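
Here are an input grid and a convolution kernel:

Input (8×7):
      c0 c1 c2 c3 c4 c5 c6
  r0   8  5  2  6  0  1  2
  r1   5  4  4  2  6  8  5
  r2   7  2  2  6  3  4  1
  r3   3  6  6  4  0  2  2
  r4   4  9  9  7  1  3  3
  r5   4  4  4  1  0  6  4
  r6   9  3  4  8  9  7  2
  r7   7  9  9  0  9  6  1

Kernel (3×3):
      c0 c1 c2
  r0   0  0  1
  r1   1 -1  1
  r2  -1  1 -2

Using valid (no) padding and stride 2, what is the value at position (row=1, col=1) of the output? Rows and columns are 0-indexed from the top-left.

1

The receptive field on the input at this output position is [2 6 3 / 6 4 0 / 9 7 1]. Elementwise product with the kernel and sum: 3·1 + 6·1 + 4·-1 + 0·1 + 9·-1 + 7·1 + 1·-2.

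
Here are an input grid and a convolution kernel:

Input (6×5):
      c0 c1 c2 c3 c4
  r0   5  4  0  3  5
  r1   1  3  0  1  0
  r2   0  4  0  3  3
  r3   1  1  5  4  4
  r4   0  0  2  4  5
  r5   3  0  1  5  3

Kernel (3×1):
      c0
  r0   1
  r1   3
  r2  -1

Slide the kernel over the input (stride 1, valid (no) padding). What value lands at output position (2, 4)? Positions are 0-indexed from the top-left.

10

The receptive field on the input at this output position is [3 / 4 / 5]. Elementwise product with the kernel and sum: 3·1 + 4·3 + 5·-1.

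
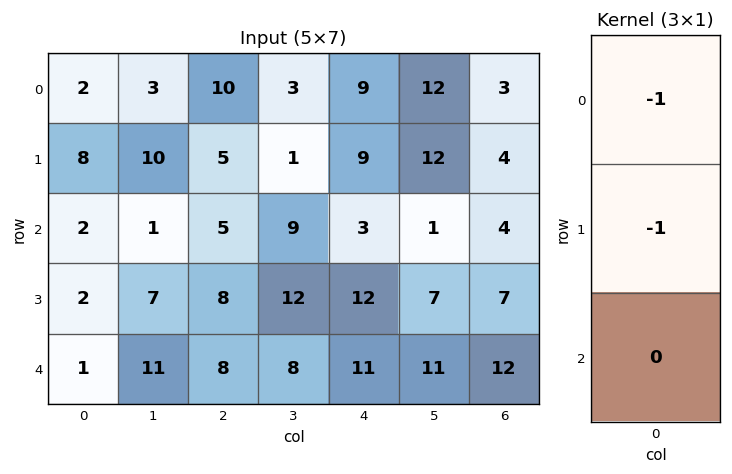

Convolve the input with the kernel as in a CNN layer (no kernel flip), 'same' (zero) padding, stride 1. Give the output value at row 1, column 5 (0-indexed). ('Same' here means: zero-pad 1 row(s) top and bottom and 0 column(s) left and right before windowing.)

-24

The receptive field on the zero-padded input at this output position is [12 / 12 / 1]. Elementwise product with the kernel and sum: 12·-1 + 12·-1.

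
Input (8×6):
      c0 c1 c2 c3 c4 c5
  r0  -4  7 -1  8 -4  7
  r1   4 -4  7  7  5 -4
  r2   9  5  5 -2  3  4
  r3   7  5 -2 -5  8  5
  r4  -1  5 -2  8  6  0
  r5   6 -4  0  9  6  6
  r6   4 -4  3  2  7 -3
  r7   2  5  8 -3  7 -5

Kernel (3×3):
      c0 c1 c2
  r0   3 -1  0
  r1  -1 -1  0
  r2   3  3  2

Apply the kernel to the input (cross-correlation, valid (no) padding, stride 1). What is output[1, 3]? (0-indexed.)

The receptive field on the input at this output position is [7 5 -4 / -2 3 4 / -5 8 5]. Elementwise product with the kernel and sum: 7·3 + 5·-1 + -2·-1 + 3·-1 + -5·3 + 8·3 + 5·2.

34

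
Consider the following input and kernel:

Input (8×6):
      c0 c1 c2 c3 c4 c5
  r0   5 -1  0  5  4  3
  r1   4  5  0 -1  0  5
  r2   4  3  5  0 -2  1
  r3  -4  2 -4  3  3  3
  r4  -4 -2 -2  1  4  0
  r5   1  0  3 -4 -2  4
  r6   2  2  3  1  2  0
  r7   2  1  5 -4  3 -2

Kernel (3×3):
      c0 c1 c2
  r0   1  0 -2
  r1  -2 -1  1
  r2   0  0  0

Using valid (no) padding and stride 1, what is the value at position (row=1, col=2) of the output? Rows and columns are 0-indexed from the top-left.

-12

The receptive field on the input at this output position is [0 -1 0 / 5 0 -2 / -4 3 3]. Elementwise product with the kernel and sum: 0·1 + 0·-2 + 5·-2 + 0·-1 + -2·1.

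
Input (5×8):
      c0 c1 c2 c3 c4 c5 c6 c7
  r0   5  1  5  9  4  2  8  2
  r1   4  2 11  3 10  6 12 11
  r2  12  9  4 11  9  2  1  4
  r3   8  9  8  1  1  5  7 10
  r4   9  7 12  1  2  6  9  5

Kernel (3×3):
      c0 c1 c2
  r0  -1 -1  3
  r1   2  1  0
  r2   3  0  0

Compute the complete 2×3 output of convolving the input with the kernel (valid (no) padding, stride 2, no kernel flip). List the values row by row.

55 35 71
43 65 5

Output[0,0]: The receptive field on the input at this output position is [5 1 5 / 4 2 11 / 12 9 4]. Elementwise product with the kernel and sum: 5·-1 + 1·-1 + 5·3 + 4·2 + 2·1 + 12·3.
Output[0,1]: The receptive field on the input at this output position is [5 9 4 / 11 3 10 / 4 11 9]. Elementwise product with the kernel and sum: 5·-1 + 9·-1 + 4·3 + 11·2 + 3·1 + 4·3.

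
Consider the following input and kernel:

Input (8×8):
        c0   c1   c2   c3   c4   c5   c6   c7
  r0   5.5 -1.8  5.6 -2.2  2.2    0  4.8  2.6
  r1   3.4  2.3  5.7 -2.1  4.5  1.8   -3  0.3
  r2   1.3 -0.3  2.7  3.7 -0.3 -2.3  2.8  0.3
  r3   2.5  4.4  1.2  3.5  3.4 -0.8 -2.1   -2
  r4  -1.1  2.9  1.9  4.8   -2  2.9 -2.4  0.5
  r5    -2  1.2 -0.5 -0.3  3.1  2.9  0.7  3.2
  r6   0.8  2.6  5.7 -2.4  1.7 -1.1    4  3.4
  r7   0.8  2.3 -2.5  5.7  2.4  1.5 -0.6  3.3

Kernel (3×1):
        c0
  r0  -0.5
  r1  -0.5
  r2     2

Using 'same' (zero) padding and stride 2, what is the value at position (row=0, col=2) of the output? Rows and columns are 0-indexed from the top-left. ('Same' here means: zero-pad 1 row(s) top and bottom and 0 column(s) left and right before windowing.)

The receptive field on the zero-padded input at this output position is [0 / 2.2 / 4.5]. Elementwise product with the kernel and sum: 0·-0.5 + 2.2·-0.5 + 4.5·2.

7.9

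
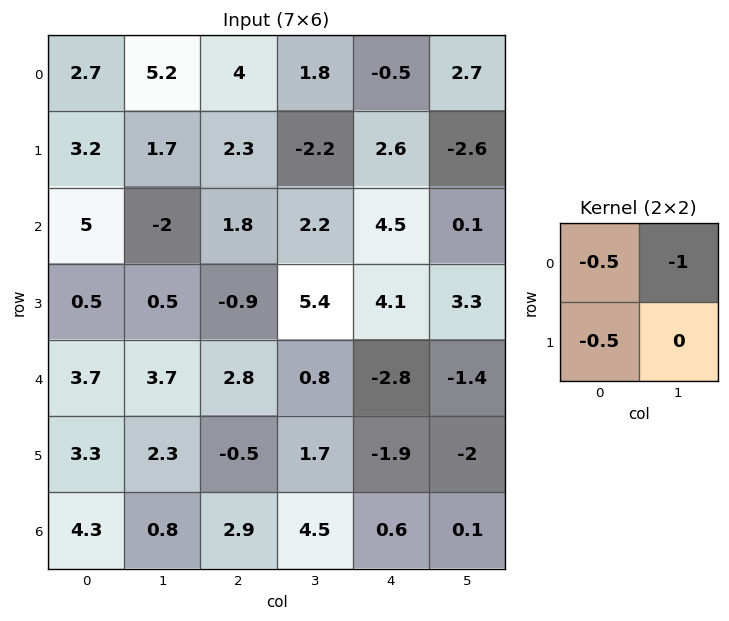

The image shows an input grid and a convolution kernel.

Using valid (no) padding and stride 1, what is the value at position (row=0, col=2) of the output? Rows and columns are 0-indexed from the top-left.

-4.95

The receptive field on the input at this output position is [4 1.8 / 2.3 -2.2]. Elementwise product with the kernel and sum: 4·-0.5 + 1.8·-1 + 2.3·-0.5.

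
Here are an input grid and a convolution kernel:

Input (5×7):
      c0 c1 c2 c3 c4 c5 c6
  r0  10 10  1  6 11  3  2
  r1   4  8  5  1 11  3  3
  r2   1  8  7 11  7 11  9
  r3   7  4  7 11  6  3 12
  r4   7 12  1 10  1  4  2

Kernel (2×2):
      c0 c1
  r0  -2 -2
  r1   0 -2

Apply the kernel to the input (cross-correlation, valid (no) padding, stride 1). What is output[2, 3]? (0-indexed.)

-48

The receptive field on the input at this output position is [11 7 / 11 6]. Elementwise product with the kernel and sum: 11·-2 + 7·-2 + 6·-2.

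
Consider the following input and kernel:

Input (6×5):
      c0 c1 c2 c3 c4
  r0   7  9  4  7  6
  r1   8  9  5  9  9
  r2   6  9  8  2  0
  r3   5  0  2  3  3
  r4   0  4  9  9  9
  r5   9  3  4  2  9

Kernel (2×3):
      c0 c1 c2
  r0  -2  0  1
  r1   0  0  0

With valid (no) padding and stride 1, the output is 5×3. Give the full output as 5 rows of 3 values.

Output[0,0]: The receptive field on the input at this output position is [7 9 4 / 8 9 5]. Elementwise product with the kernel and sum: 7·-2 + 4·1.

-10 -11 -2
-11 -9 -1
-4 -16 -16
-8 3 -1
9 1 -9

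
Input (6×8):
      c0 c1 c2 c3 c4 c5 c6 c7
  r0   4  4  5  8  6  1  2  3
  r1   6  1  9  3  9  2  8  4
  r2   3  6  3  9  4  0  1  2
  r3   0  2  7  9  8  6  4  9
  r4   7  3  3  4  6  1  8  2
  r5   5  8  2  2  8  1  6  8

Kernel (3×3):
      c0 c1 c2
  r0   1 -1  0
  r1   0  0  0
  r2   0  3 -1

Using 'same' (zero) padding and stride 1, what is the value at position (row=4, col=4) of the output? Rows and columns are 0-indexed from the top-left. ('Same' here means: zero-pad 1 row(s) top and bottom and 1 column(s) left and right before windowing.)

24

The receptive field on the zero-padded input at this output position is [9 8 6 / 4 6 1 / 2 8 1]. Elementwise product with the kernel and sum: 9·1 + 8·-1 + 8·3 + 1·-1.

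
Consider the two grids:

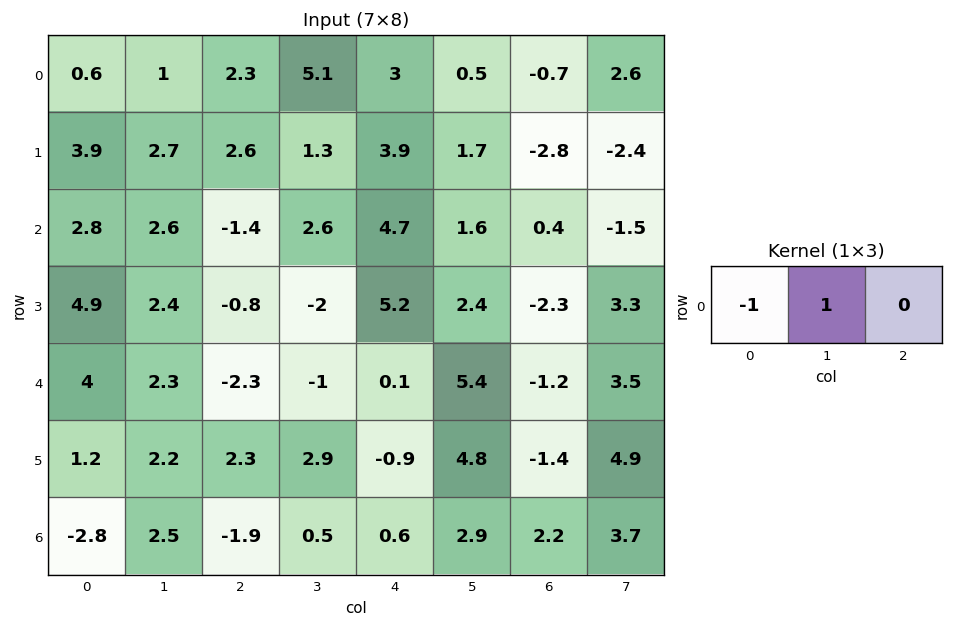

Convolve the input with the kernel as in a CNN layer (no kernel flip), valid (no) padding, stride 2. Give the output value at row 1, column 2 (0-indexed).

The receptive field on the input at this output position is [4.7 1.6 0.4]. Elementwise product with the kernel and sum: 4.7·-1 + 1.6·1.

-3.1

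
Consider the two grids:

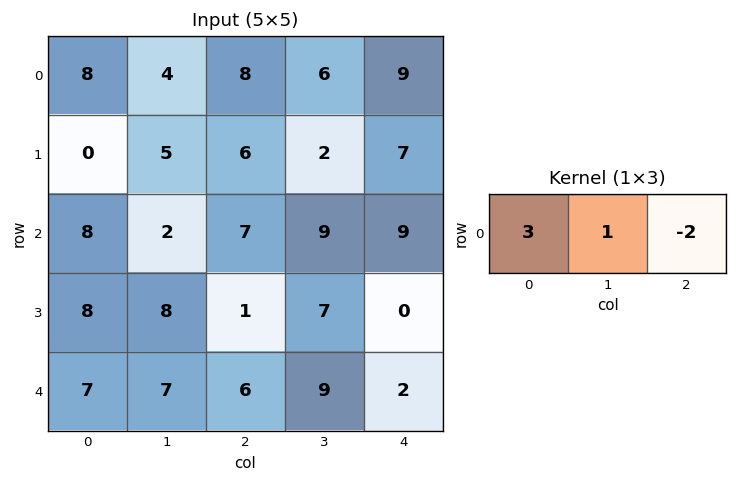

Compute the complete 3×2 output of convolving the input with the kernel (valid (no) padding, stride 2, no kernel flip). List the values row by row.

Output[0,0]: The receptive field on the input at this output position is [8 4 8]. Elementwise product with the kernel and sum: 8·3 + 4·1 + 8·-2.

12 12
12 12
16 23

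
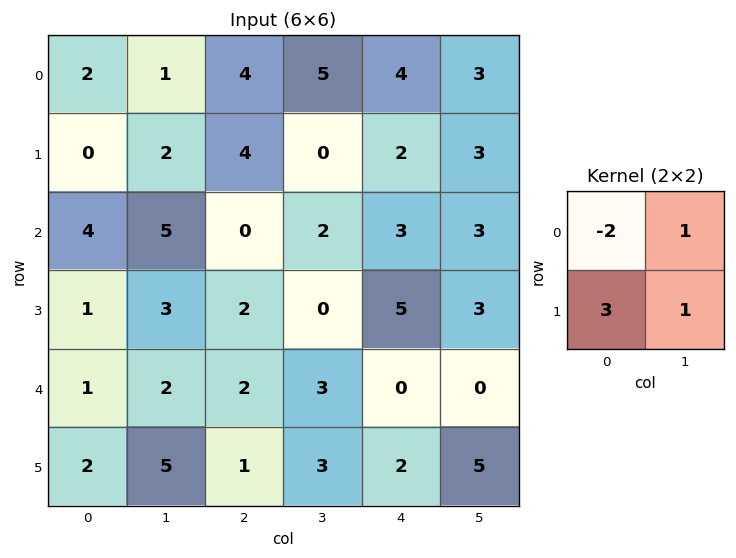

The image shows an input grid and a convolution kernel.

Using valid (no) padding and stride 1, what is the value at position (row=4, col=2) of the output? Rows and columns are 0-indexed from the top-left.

The receptive field on the input at this output position is [2 3 / 1 3]. Elementwise product with the kernel and sum: 2·-2 + 3·1 + 1·3 + 3·1.

5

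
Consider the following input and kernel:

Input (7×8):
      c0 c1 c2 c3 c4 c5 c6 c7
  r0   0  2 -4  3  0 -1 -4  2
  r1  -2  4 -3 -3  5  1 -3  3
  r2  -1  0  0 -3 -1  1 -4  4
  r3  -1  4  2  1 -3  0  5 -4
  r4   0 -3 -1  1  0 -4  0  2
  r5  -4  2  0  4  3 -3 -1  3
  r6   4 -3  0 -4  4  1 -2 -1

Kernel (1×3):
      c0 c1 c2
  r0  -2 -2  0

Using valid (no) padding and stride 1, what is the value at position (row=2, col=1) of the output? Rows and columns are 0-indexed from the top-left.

0

The receptive field on the input at this output position is [0 0 -3]. Elementwise product with the kernel and sum: 0·-2 + 0·-2.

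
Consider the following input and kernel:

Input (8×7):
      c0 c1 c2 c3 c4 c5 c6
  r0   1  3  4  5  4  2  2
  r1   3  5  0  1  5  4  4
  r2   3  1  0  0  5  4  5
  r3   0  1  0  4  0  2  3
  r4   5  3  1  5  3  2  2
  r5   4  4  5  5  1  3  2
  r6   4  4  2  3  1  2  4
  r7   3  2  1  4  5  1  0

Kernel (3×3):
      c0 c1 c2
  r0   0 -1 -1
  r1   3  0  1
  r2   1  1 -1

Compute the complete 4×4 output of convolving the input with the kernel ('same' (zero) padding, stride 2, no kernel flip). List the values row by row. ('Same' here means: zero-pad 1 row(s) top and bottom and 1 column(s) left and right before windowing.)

Output[0,0]: The receptive field on the zero-padded input at this output position is [0 0 0 / 0 1 3 / 0 3 5]. Elementwise product with the kernel and sum: 0·-1 + 0·-1 + 0·3 + 3·1 + 0·1 + 3·1 + 5·-1.
Output[0,1]: The receptive field on the zero-padded input at this output position is [0 0 0 / 3 4 5 / 5 0 1]. Elementwise product with the kernel and sum: 0·-1 + 0·-1 + 3·3 + 5·1 + 5·1 + 0·1 + 1·-1.

1 18 19 14
-8 -1 -3 13
2 14 18 8
-3 4 15 5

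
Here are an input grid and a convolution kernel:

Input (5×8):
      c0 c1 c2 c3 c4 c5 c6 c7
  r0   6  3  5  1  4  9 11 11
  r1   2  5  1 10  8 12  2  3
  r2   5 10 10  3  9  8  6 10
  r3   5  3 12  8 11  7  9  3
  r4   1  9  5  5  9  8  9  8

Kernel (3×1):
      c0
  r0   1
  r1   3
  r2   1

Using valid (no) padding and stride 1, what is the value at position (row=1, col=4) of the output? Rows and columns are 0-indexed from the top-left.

The receptive field on the input at this output position is [8 / 9 / 11]. Elementwise product with the kernel and sum: 8·1 + 9·3 + 11·1.

46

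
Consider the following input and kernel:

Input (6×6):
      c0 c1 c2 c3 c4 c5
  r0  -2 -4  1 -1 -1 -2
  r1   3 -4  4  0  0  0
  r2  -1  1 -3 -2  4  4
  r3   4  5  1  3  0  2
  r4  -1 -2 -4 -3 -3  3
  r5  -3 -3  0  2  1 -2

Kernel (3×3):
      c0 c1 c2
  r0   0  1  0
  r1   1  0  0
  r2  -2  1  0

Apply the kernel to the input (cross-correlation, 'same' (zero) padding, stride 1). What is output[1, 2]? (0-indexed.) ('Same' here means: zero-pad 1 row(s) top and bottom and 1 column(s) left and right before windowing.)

-8

The receptive field on the zero-padded input at this output position is [-4 1 -1 / -4 4 0 / 1 -3 -2]. Elementwise product with the kernel and sum: 1·1 + -4·1 + 1·-2 + -3·1.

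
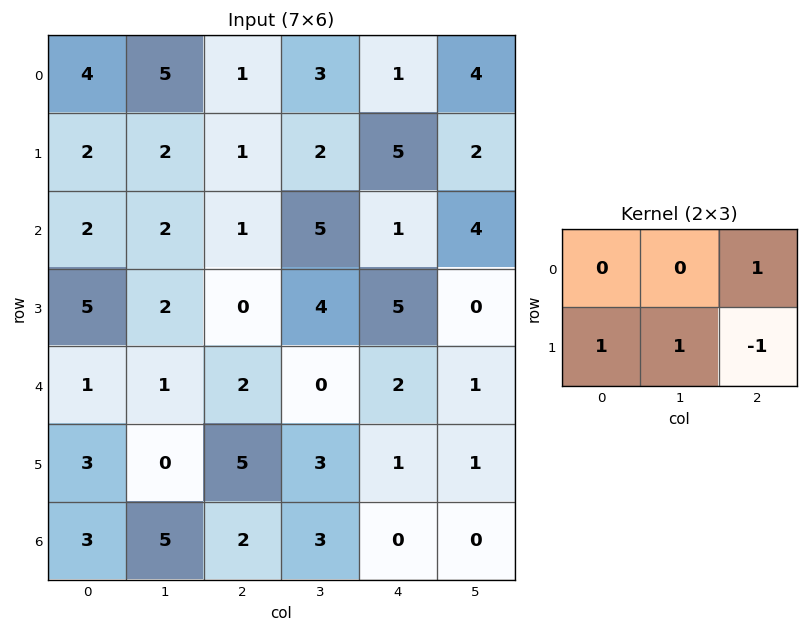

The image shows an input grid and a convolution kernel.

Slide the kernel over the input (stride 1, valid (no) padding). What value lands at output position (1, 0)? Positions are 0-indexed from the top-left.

The receptive field on the input at this output position is [2 2 1 / 2 2 1]. Elementwise product with the kernel and sum: 1·1 + 2·1 + 2·1 + 1·-1.

4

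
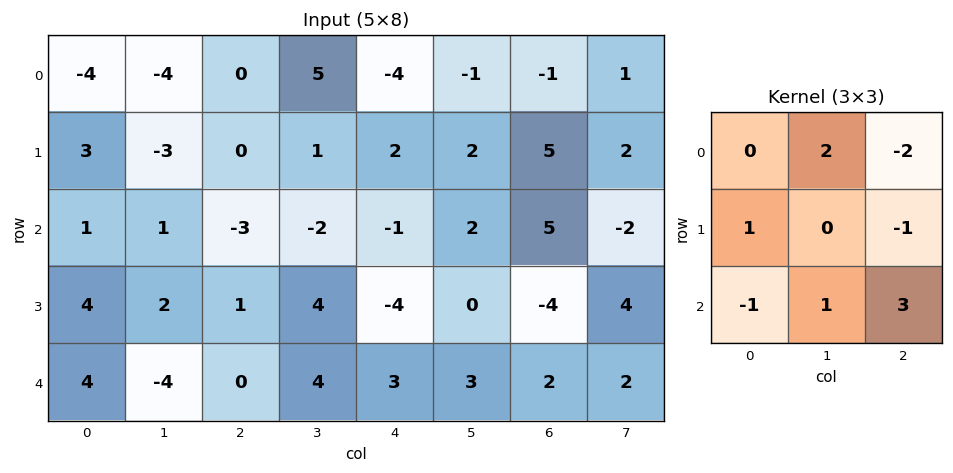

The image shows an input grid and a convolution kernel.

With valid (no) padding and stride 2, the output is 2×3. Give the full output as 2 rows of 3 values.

Output[0,0]: The receptive field on the input at this output position is [-4 -4 0 / 3 -3 0 / 1 1 -3]. Elementwise product with the kernel and sum: -4·2 + 0·-2 + 3·1 + 0·-1 + 1·-1 + 1·1 + -3·3.
Output[0,1]: The receptive field on the input at this output position is [0 5 -4 / 0 1 2 / -3 -2 -1]. Elementwise product with the kernel and sum: 5·2 + -4·-2 + 0·1 + 2·-1 + -3·-1 + -2·1 + -1·3.

-14 14 15
3 16 0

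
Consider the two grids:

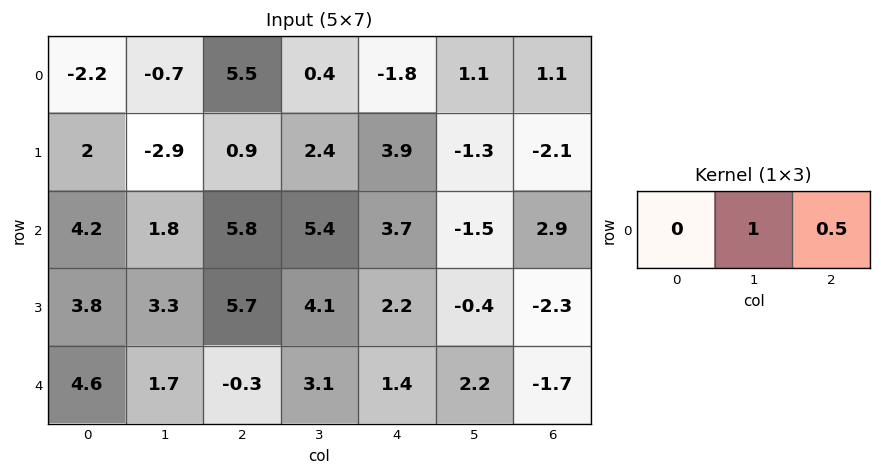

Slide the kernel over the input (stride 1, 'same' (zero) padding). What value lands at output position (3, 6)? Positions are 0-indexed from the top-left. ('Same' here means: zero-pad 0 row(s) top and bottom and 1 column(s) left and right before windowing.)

The receptive field on the zero-padded input at this output position is [-0.4 -2.3 0]. Elementwise product with the kernel and sum: -2.3·1 + 0·0.5.

-2.3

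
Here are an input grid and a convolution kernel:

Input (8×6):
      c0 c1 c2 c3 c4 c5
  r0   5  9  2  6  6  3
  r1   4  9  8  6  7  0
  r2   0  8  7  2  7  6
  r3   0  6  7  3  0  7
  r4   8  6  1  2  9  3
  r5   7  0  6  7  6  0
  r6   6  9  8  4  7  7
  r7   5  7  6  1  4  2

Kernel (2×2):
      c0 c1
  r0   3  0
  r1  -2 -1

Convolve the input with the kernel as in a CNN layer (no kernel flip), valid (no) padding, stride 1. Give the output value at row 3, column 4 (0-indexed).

-21

The receptive field on the input at this output position is [0 7 / 9 3]. Elementwise product with the kernel and sum: 0·3 + 9·-2 + 3·-1.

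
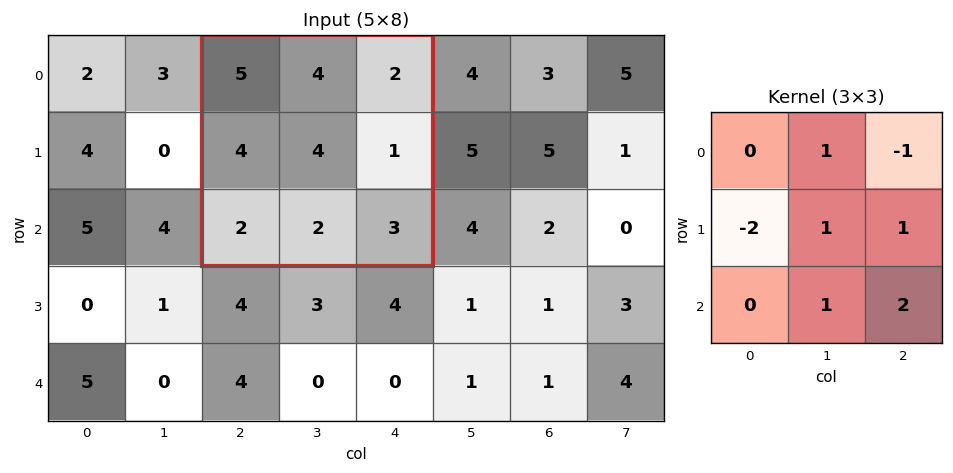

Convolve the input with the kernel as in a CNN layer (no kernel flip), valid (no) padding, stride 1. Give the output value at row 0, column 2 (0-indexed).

The receptive field on the input at this output position is [5 4 2 / 4 4 1 / 2 2 3]. Elementwise product with the kernel and sum: 4·1 + 2·-1 + 4·-2 + 4·1 + 1·1 + 2·1 + 3·2.

7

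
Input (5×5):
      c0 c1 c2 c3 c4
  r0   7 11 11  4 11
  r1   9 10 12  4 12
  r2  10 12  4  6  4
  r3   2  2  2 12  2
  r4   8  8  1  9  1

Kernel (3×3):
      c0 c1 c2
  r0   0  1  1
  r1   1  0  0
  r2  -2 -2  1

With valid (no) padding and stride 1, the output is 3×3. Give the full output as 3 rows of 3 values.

Output[0,0]: The receptive field on the input at this output position is [7 11 11 / 9 10 12 / 10 12 4]. Elementwise product with the kernel and sum: 11·1 + 11·1 + 9·1 + 10·-2 + 12·-2 + 4·1.
Output[0,1]: The receptive field on the input at this output position is [11 11 4 / 10 12 4 / 12 4 6]. Elementwise product with the kernel and sum: 11·1 + 4·1 + 10·1 + 12·-2 + 4·-2 + 6·1.

-9 -1 11
26 32 -6
-13 3 -7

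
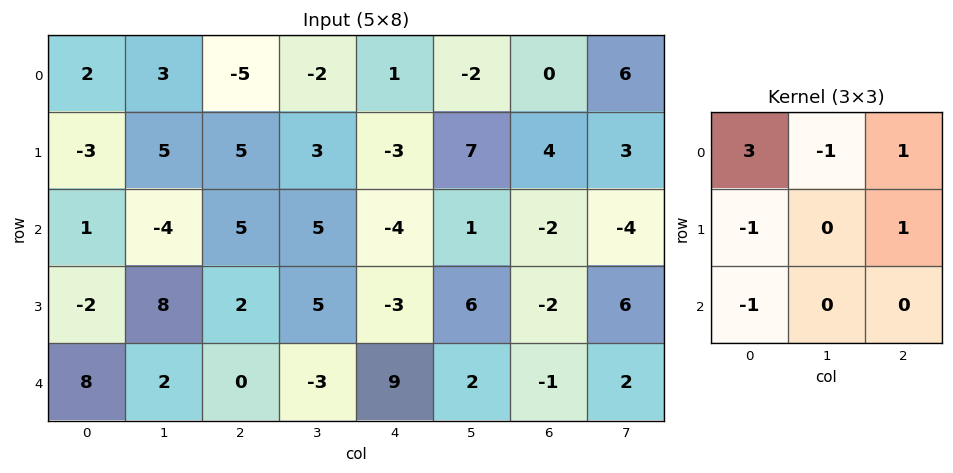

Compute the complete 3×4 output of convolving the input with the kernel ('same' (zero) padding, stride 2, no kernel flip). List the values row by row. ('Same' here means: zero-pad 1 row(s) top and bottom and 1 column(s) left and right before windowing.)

Output[0,0]: The receptive field on the zero-padded input at this output position is [0 0 0 / 0 2 3 / 0 -3 5]. Elementwise product with the kernel and sum: 0·3 + 0·-1 + 0·1 + 0·-1 + 3·1 + 0·-1.

3 -10 -3 1
4 14 10 9
12 22 29 26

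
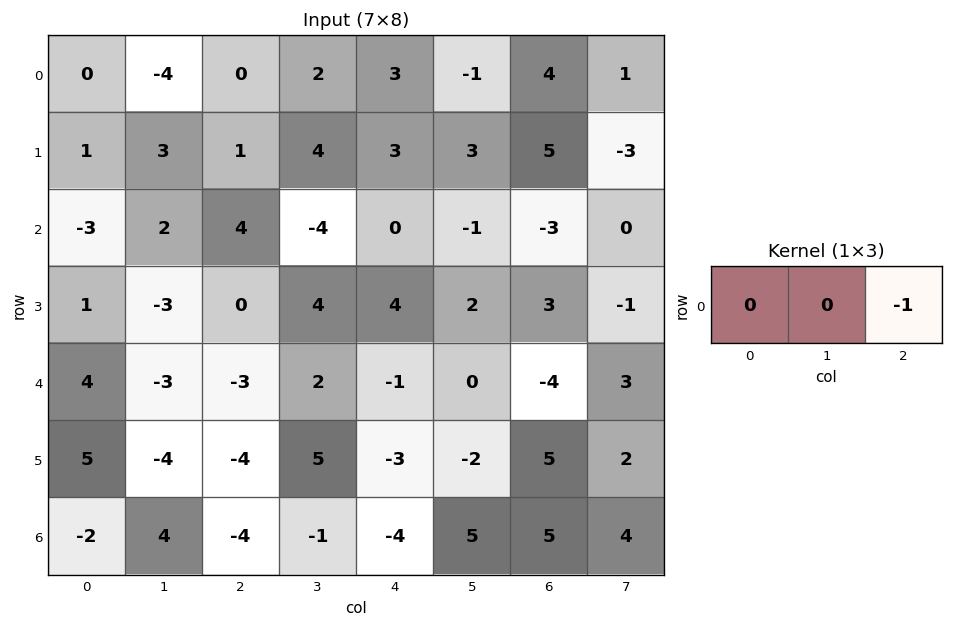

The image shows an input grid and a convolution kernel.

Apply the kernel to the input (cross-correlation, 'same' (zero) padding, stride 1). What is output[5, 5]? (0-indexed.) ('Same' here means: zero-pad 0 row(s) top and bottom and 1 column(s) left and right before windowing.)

-5

The receptive field on the zero-padded input at this output position is [-3 -2 5]. Elementwise product with the kernel and sum: 5·-1.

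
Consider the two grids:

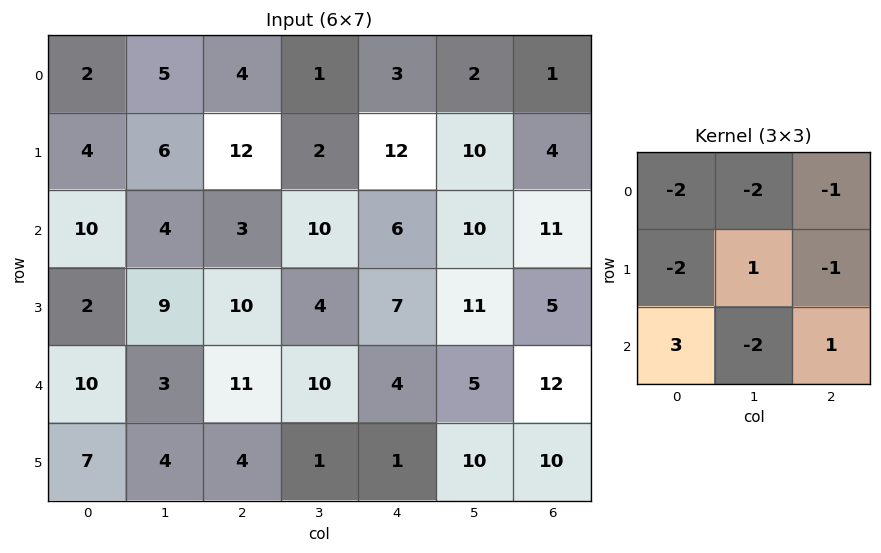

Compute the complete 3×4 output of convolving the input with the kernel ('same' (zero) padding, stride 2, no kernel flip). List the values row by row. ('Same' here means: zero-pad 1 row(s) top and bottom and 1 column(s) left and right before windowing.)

Output[0,0]: The receptive field on the zero-padded input at this output position is [0 0 0 / 0 2 5 / 0 4 6]. Elementwise product with the kernel and sum: 0·-2 + 0·-2 + 0·-1 + 0·-2 + 2·1 + 5·-1 + 0·3 + 4·-2 + 6·1.
Output[0,1]: The receptive field on the zero-padded input at this output position is [0 0 0 / 5 4 1 / 6 12 2]. Elementwise product with the kernel and sum: 0·-2 + 0·-2 + 0·-1 + 5·-2 + 4·1 + 1·-1 + 6·3 + 12·-2 + 2·1.

-5 -11 -9 19
-3 -42 -53 -14
-16 -42 -43 -20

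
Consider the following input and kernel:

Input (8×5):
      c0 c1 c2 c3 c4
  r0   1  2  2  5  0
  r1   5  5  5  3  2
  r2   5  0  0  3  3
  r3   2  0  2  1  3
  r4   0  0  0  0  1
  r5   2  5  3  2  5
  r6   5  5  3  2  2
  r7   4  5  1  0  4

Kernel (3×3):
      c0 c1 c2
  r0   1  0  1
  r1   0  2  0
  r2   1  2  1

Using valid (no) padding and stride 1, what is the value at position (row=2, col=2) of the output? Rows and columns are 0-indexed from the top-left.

The receptive field on the input at this output position is [0 3 3 / 2 1 3 / 0 0 1]. Elementwise product with the kernel and sum: 0·1 + 3·1 + 1·2 + 0·1 + 0·2 + 1·1.

6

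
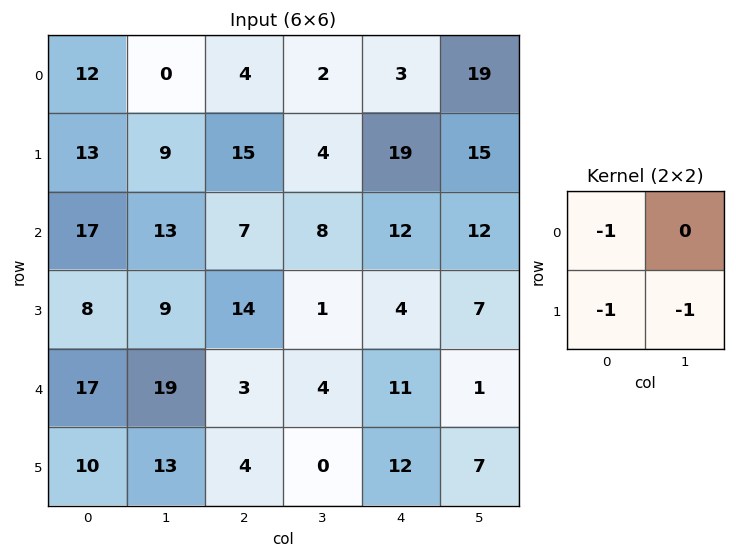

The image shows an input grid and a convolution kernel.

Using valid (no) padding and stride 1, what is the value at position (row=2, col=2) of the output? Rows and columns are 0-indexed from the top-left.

-22

The receptive field on the input at this output position is [7 8 / 14 1]. Elementwise product with the kernel and sum: 7·-1 + 14·-1 + 1·-1.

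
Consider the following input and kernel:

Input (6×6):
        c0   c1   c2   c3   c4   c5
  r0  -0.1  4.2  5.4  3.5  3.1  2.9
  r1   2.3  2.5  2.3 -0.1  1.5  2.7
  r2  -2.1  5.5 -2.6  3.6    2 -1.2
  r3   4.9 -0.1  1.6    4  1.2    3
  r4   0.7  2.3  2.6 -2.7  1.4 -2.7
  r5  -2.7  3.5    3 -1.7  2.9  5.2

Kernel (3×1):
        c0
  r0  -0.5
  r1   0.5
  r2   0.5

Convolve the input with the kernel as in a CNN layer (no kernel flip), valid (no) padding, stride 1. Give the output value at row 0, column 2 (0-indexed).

-2.85

The receptive field on the input at this output position is [5.4 / 2.3 / -2.6]. Elementwise product with the kernel and sum: 5.4·-0.5 + 2.3·0.5 + -2.6·0.5.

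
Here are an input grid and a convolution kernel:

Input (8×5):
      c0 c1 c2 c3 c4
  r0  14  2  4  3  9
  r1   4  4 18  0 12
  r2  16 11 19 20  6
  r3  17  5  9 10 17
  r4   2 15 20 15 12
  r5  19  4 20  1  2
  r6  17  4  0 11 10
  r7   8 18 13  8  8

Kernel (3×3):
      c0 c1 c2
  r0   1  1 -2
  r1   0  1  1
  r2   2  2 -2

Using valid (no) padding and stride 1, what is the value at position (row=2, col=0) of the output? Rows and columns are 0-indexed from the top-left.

-3

The receptive field on the input at this output position is [16 11 19 / 17 5 9 / 2 15 20]. Elementwise product with the kernel and sum: 16·1 + 11·1 + 19·-2 + 5·1 + 9·1 + 2·2 + 15·2 + 20·-2.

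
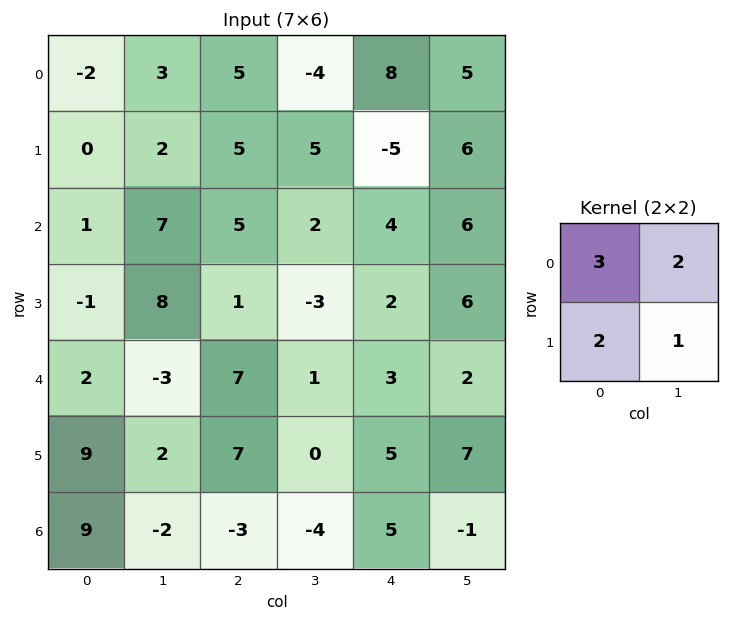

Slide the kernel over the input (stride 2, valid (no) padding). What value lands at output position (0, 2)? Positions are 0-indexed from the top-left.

30

The receptive field on the input at this output position is [8 5 / -5 6]. Elementwise product with the kernel and sum: 8·3 + 5·2 + -5·2 + 6·1.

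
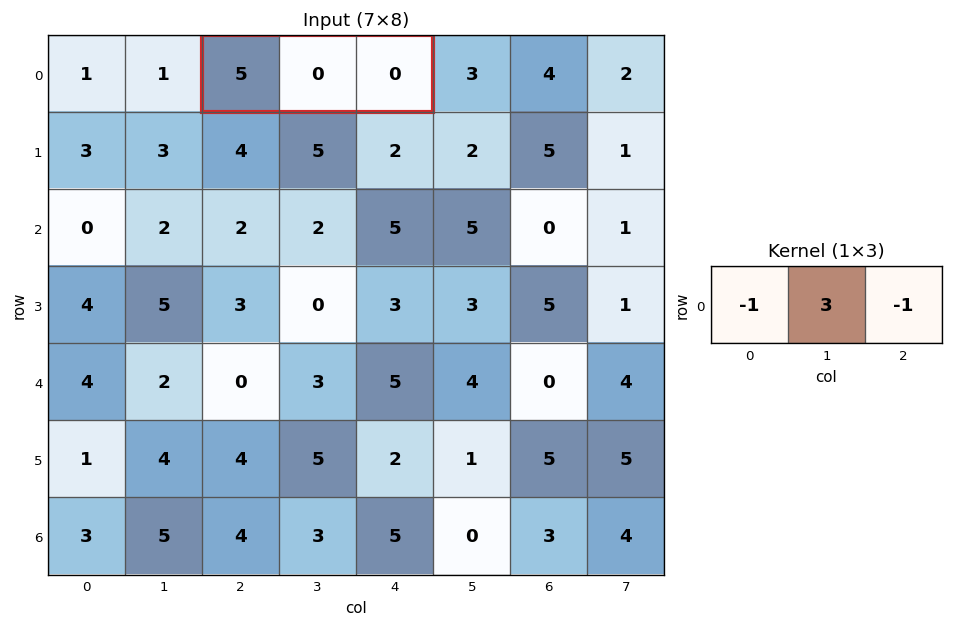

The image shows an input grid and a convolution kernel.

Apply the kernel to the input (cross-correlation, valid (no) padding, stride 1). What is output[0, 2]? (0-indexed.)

The receptive field on the input at this output position is [5 0 0]. Elementwise product with the kernel and sum: 5·-1 + 0·3 + 0·-1.

-5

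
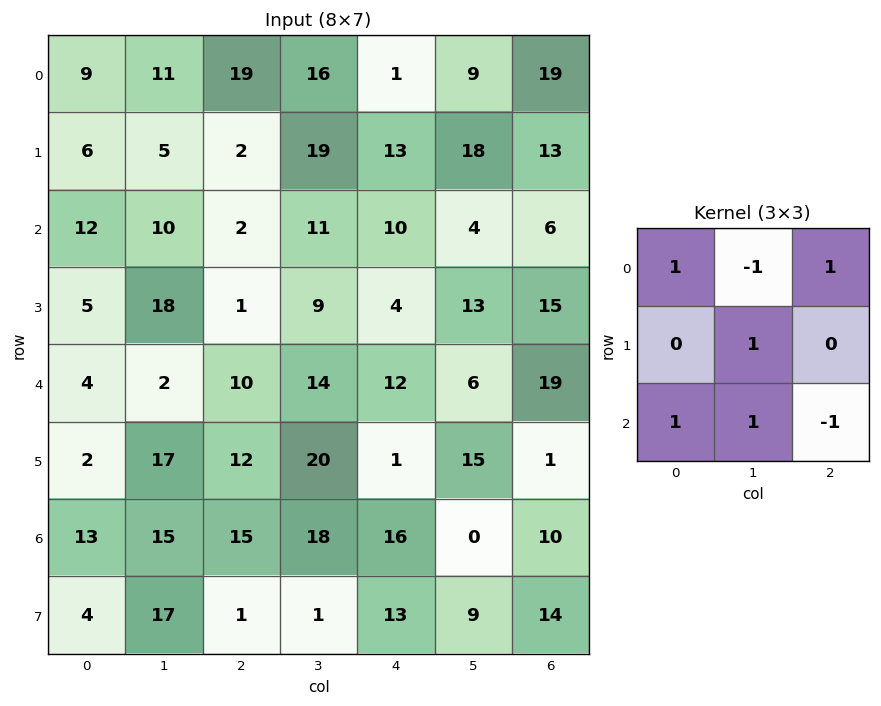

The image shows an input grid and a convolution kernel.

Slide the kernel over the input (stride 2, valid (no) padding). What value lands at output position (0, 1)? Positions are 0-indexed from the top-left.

26

The receptive field on the input at this output position is [19 16 1 / 2 19 13 / 2 11 10]. Elementwise product with the kernel and sum: 19·1 + 16·-1 + 1·1 + 19·1 + 2·1 + 11·1 + 10·-1.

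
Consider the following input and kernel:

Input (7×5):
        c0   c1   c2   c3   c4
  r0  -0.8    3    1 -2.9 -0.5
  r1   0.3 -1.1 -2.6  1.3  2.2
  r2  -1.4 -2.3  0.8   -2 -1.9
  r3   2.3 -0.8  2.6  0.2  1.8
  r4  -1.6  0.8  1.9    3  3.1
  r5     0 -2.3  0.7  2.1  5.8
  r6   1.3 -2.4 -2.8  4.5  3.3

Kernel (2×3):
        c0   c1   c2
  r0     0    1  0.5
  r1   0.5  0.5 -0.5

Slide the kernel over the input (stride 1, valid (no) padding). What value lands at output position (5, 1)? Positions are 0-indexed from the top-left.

The receptive field on the input at this output position is [-2.3 0.7 2.1 / -2.4 -2.8 4.5]. Elementwise product with the kernel and sum: 0.7·1 + 2.1·0.5 + -2.4·0.5 + -2.8·0.5 + 4.5·-0.5.

-3.1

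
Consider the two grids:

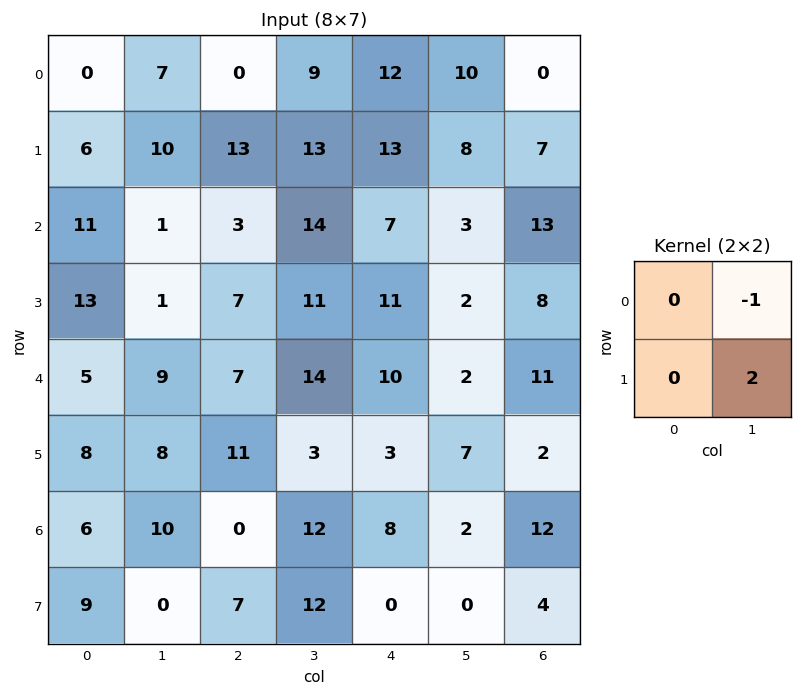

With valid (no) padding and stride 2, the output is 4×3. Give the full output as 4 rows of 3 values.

Output[0,0]: The receptive field on the input at this output position is [0 7 / 6 10]. Elementwise product with the kernel and sum: 7·-1 + 10·2.

13 17 6
1 8 1
7 -8 12
-10 12 -2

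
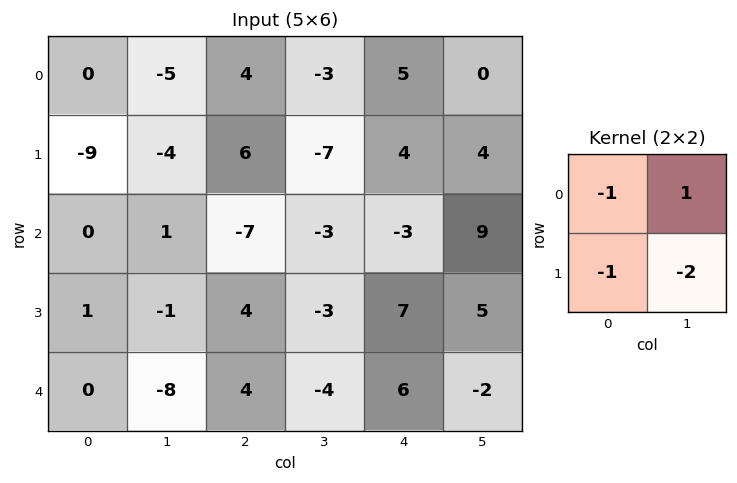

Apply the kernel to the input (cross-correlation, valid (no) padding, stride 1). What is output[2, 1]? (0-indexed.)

The receptive field on the input at this output position is [1 -7 / -1 4]. Elementwise product with the kernel and sum: 1·-1 + -7·1 + -1·-1 + 4·-2.

-15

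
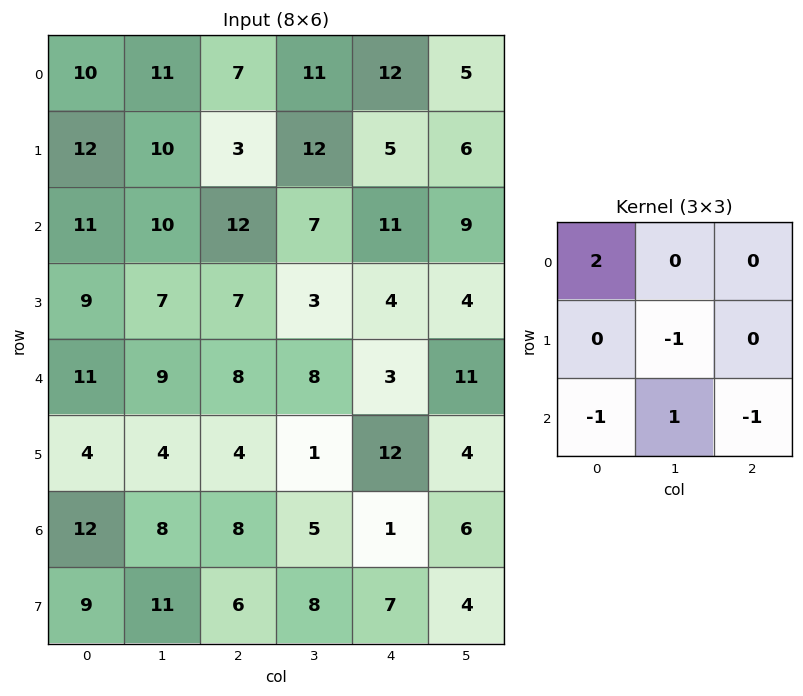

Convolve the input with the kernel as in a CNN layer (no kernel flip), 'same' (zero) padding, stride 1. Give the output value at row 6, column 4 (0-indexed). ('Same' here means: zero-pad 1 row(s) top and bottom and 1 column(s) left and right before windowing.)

The receptive field on the zero-padded input at this output position is [1 12 4 / 5 1 6 / 8 7 4]. Elementwise product with the kernel and sum: 1·2 + 1·-1 + 8·-1 + 7·1 + 4·-1.

-4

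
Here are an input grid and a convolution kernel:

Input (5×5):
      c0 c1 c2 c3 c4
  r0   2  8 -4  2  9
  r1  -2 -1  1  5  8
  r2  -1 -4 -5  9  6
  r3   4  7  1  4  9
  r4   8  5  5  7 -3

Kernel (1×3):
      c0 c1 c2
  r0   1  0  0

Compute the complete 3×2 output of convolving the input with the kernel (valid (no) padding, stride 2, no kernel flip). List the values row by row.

Output[0,0]: The receptive field on the input at this output position is [2 8 -4]. Elementwise product with the kernel and sum: 2·1.
Output[0,1]: The receptive field on the input at this output position is [-4 2 9]. Elementwise product with the kernel and sum: -4·1.

2 -4
-1 -5
8 5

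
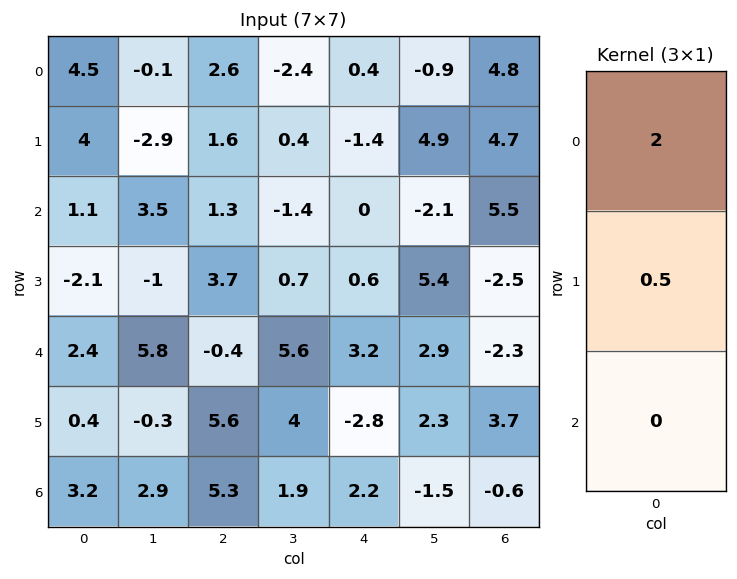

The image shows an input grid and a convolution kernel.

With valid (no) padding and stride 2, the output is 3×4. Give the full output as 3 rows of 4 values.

Output[0,0]: The receptive field on the input at this output position is [4.5 / 4 / 1.1]. Elementwise product with the kernel and sum: 4.5·2 + 4·0.5.
Output[0,1]: The receptive field on the input at this output position is [2.6 / 1.6 / 1.3]. Elementwise product with the kernel and sum: 2.6·2 + 1.6·0.5.

11 6 0.1 11.95
1.15 4.45 0.3 9.75
5 2 5 -2.75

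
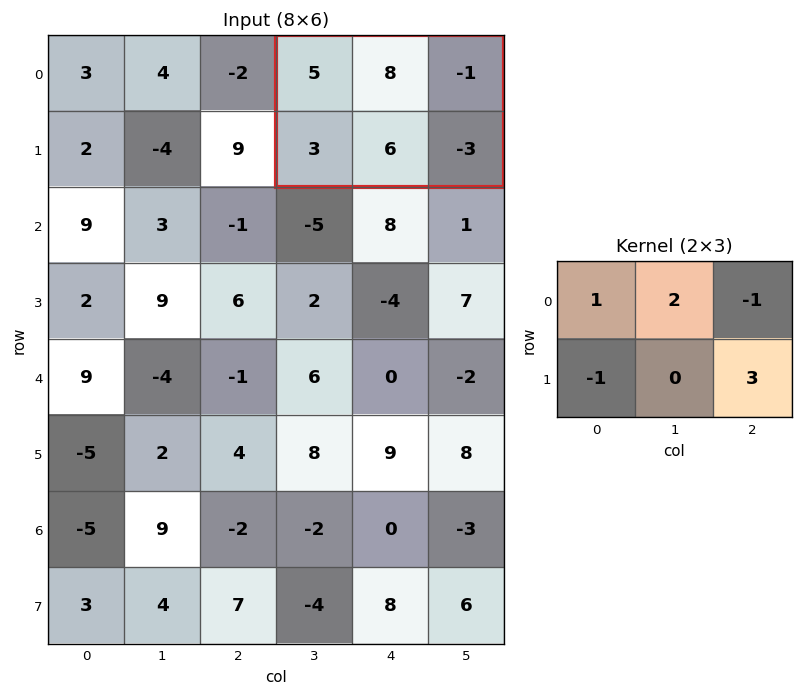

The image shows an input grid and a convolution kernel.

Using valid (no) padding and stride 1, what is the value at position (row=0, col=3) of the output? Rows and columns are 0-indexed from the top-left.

10

The receptive field on the input at this output position is [5 8 -1 / 3 6 -3]. Elementwise product with the kernel and sum: 5·1 + 8·2 + -1·-1 + 3·-1 + -3·3.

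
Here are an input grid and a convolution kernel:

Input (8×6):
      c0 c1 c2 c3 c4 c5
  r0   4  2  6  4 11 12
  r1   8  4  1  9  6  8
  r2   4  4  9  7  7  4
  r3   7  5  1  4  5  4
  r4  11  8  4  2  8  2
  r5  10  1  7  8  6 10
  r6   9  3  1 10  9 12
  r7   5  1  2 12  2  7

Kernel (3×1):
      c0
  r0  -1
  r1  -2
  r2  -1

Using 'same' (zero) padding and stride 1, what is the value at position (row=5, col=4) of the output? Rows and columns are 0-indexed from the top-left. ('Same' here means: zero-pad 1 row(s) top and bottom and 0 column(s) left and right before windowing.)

The receptive field on the zero-padded input at this output position is [8 / 6 / 9]. Elementwise product with the kernel and sum: 8·-1 + 6·-2 + 9·-1.

-29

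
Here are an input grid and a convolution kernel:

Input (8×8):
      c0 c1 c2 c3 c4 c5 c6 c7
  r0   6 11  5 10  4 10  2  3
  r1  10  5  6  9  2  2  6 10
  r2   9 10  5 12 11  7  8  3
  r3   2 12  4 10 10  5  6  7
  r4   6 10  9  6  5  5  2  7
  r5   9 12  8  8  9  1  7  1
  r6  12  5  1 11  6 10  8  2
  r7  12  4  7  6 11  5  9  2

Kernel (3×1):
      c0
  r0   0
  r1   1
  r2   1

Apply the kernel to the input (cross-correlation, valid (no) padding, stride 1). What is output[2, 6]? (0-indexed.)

The receptive field on the input at this output position is [8 / 6 / 2]. Elementwise product with the kernel and sum: 6·1 + 2·1.

8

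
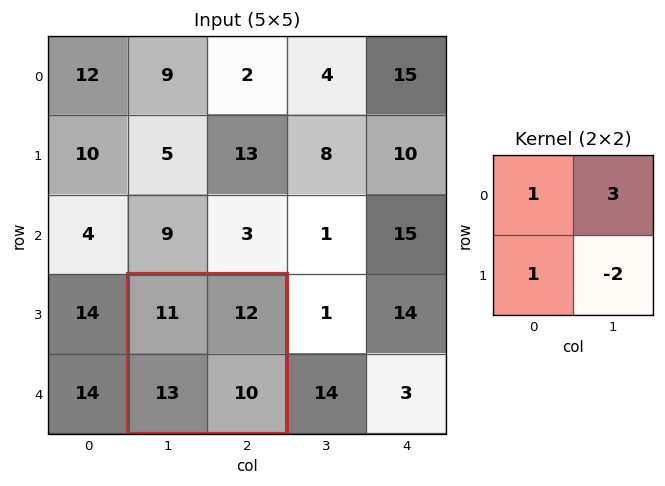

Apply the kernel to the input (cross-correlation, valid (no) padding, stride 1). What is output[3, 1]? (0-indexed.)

40

The receptive field on the input at this output position is [11 12 / 13 10]. Elementwise product with the kernel and sum: 11·1 + 12·3 + 13·1 + 10·-2.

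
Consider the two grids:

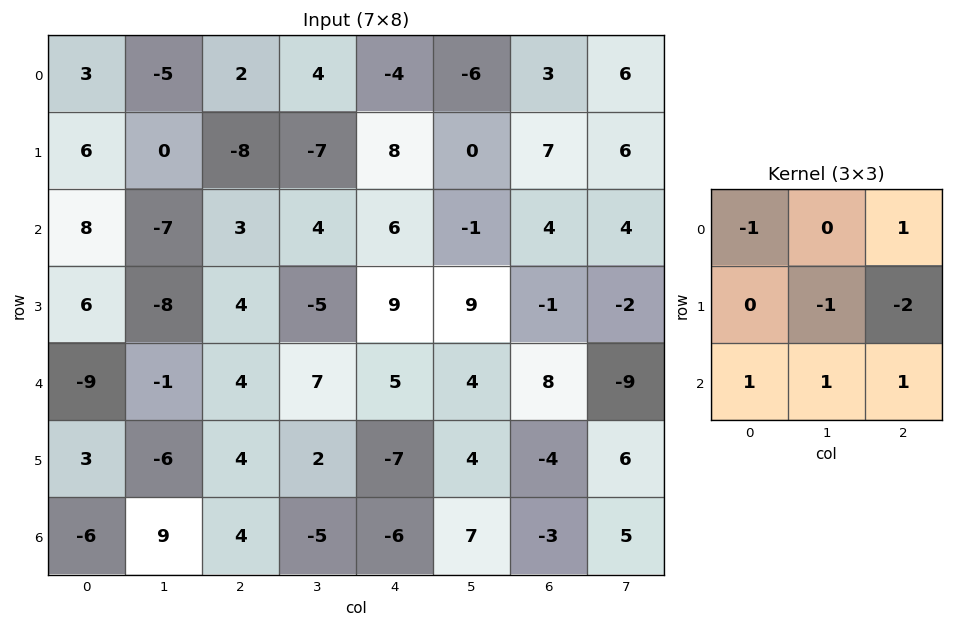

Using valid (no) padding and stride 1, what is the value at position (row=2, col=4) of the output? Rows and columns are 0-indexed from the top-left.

The receptive field on the input at this output position is [6 -1 4 / 9 9 -1 / 5 4 8]. Elementwise product with the kernel and sum: 6·-1 + 4·1 + 9·-1 + -1·-2 + 5·1 + 4·1 + 8·1.

8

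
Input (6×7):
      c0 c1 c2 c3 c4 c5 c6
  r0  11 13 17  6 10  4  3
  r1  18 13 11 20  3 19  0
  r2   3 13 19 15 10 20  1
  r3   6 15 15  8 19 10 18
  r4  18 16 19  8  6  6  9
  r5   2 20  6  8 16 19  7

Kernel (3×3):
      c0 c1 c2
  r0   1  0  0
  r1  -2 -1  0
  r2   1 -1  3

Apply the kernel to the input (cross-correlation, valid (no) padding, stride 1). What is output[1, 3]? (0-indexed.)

-1

The receptive field on the input at this output position is [20 3 19 / 15 10 20 / 8 19 10]. Elementwise product with the kernel and sum: 20·1 + 15·-2 + 10·-1 + 8·1 + 19·-1 + 10·3.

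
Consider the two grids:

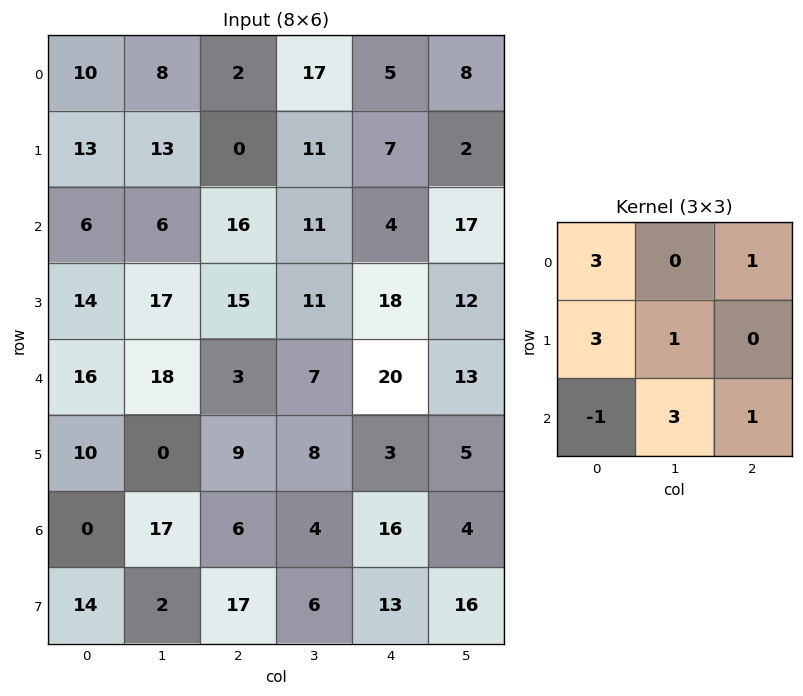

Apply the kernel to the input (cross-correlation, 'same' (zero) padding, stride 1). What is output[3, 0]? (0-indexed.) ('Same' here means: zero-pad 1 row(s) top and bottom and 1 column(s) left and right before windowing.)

The receptive field on the zero-padded input at this output position is [0 6 6 / 0 14 17 / 0 16 18]. Elementwise product with the kernel and sum: 0·3 + 6·1 + 0·3 + 14·1 + 0·-1 + 16·3 + 18·1.

86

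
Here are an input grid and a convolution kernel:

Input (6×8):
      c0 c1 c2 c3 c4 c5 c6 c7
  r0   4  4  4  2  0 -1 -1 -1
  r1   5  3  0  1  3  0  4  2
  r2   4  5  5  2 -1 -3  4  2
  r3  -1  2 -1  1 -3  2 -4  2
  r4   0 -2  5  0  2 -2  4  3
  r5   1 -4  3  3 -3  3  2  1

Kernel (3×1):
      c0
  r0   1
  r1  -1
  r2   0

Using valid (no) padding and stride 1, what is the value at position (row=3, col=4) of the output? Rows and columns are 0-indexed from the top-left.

The receptive field on the input at this output position is [-3 / 2 / -3]. Elementwise product with the kernel and sum: -3·1 + 2·-1.

-5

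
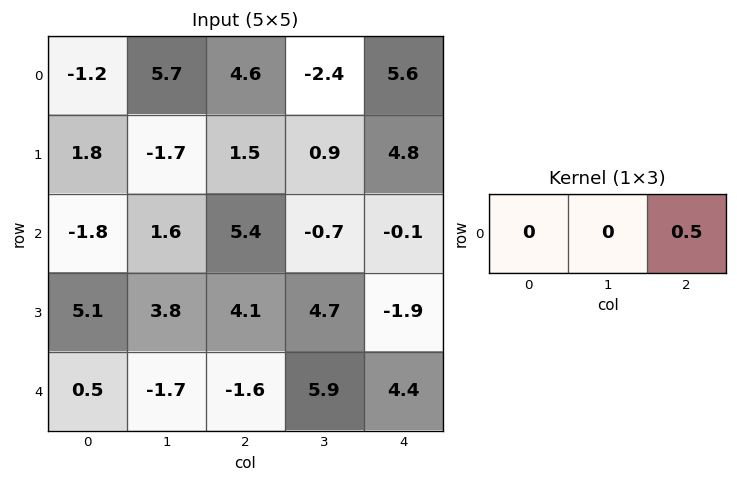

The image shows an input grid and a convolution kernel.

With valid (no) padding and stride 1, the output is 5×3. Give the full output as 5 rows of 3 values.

2.3 -1.2 2.8
0.75 0.45 2.4
2.7 -0.35 -0.05
2.05 2.35 -0.95
-0.8 2.95 2.2

Output[0,0]: The receptive field on the input at this output position is [-1.2 5.7 4.6]. Elementwise product with the kernel and sum: 4.6·0.5.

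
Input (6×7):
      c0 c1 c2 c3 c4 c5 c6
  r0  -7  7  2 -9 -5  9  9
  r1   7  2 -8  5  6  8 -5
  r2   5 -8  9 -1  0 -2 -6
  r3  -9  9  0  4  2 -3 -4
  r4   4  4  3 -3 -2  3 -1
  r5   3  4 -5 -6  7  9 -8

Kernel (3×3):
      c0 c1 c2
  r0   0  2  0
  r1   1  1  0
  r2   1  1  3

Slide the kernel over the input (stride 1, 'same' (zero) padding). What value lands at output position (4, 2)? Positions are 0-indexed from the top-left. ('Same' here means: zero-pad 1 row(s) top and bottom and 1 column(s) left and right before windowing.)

-12

The receptive field on the zero-padded input at this output position is [9 0 4 / 4 3 -3 / 4 -5 -6]. Elementwise product with the kernel and sum: 0·2 + 4·1 + 3·1 + 4·1 + -5·1 + -6·3.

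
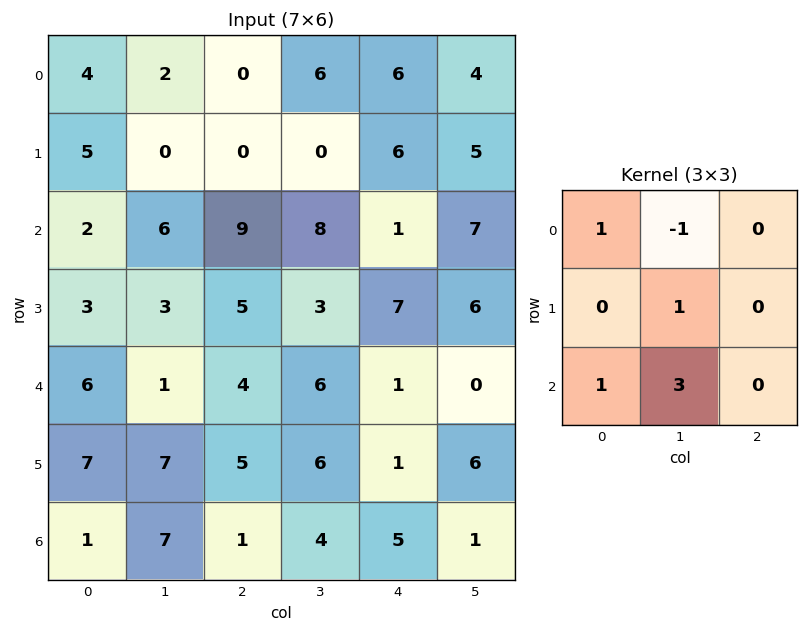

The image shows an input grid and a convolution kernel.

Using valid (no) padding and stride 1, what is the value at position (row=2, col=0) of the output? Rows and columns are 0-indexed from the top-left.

8

The receptive field on the input at this output position is [2 6 9 / 3 3 5 / 6 1 4]. Elementwise product with the kernel and sum: 2·1 + 6·-1 + 3·1 + 6·1 + 1·3.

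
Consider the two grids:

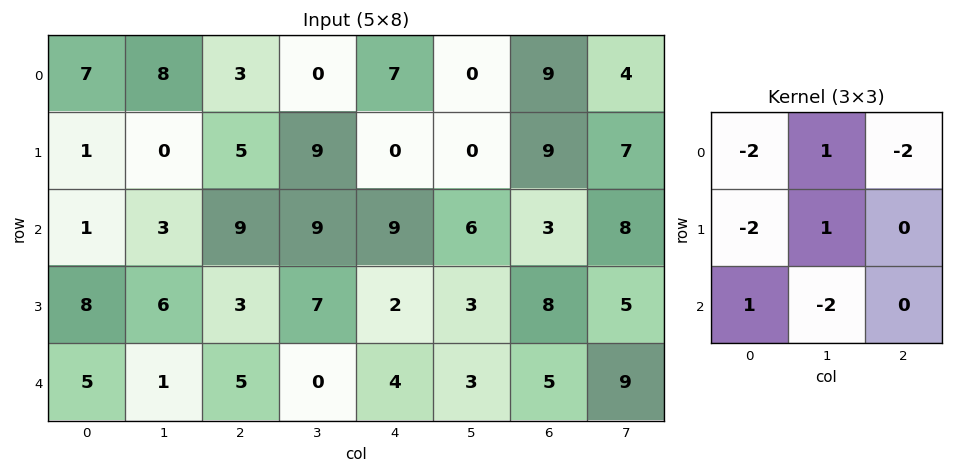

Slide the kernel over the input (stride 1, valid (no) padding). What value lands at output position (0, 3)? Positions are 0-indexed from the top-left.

-20

The receptive field on the input at this output position is [0 7 0 / 9 0 0 / 9 9 6]. Elementwise product with the kernel and sum: 0·-2 + 7·1 + 0·-2 + 9·-2 + 0·1 + 9·1 + 9·-2.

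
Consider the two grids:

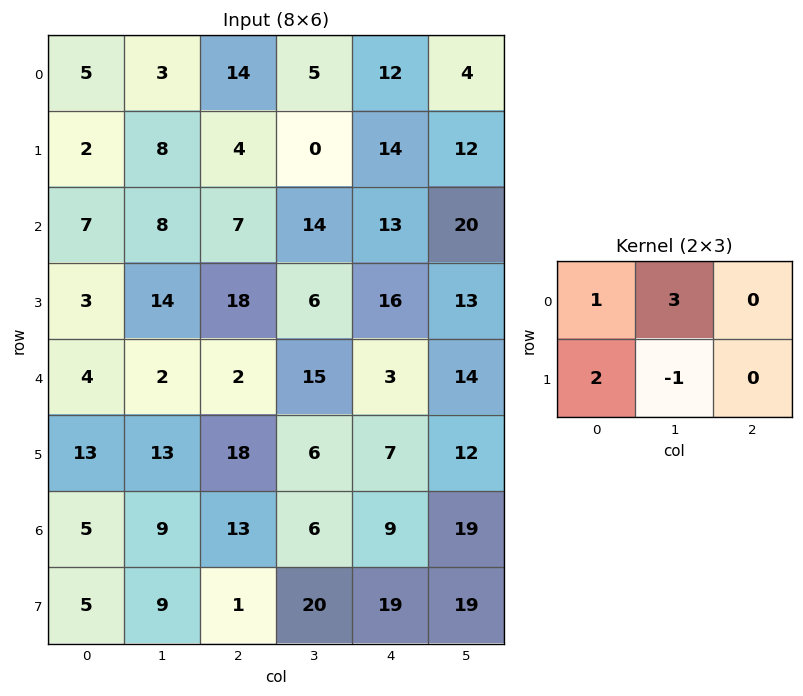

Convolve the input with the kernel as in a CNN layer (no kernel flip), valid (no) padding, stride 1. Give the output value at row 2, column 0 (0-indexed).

23

The receptive field on the input at this output position is [7 8 7 / 3 14 18]. Elementwise product with the kernel and sum: 7·1 + 8·3 + 3·2 + 14·-1.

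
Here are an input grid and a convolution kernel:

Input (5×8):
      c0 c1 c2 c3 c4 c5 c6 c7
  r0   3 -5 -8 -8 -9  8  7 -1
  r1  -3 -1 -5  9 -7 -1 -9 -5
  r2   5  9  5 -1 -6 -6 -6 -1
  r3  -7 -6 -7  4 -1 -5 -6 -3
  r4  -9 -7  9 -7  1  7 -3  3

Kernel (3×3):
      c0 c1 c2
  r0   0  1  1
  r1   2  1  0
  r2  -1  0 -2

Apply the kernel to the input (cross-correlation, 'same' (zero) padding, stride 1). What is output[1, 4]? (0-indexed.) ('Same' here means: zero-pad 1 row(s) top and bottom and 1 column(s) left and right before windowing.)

The receptive field on the zero-padded input at this output position is [-8 -9 8 / 9 -7 -1 / -1 -6 -6]. Elementwise product with the kernel and sum: -9·1 + 8·1 + 9·2 + -7·1 + -1·-1 + -6·-2.

23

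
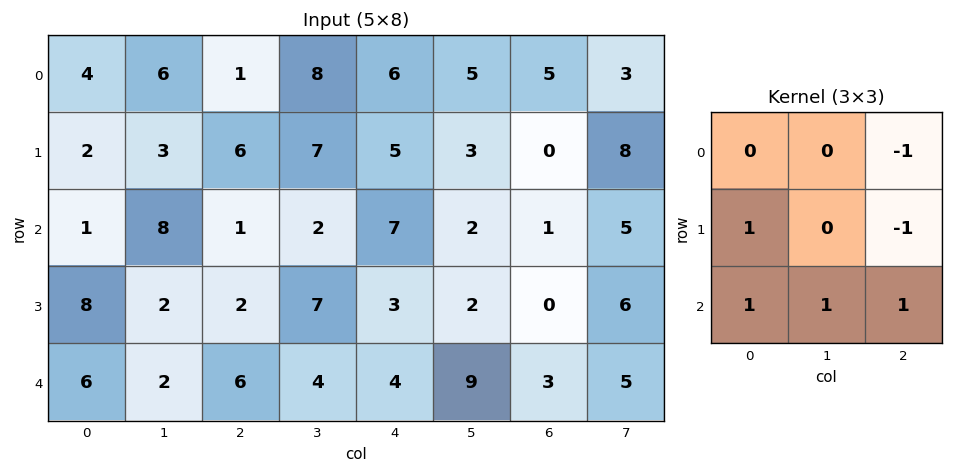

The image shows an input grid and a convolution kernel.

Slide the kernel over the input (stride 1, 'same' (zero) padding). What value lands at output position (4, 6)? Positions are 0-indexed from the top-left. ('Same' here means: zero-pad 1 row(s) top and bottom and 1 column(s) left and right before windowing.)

The receptive field on the zero-padded input at this output position is [2 0 6 / 9 3 5 / 0 0 0]. Elementwise product with the kernel and sum: 6·-1 + 9·1 + 5·-1 + 0·1 + 0·1 + 0·1.

-2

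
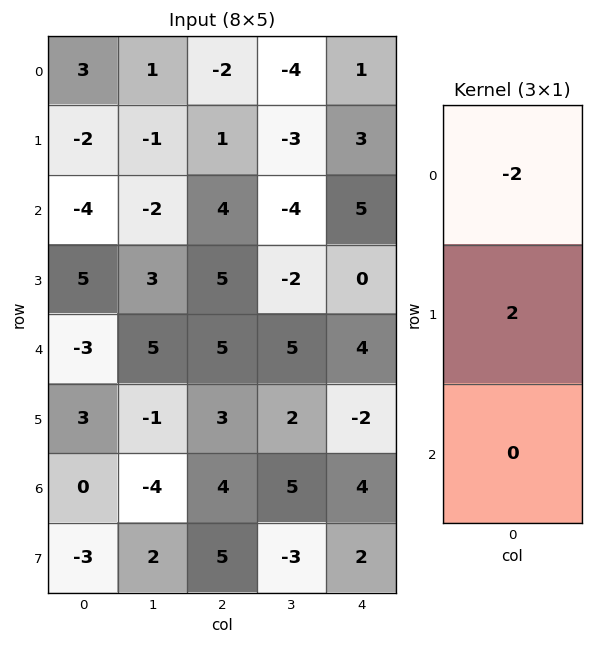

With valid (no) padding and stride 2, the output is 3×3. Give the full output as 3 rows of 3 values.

-10 6 4
18 2 -10
12 -4 -12

Output[0,0]: The receptive field on the input at this output position is [3 / -2 / -4]. Elementwise product with the kernel and sum: 3·-2 + -2·2.
Output[0,1]: The receptive field on the input at this output position is [-2 / 1 / 4]. Elementwise product with the kernel and sum: -2·-2 + 1·2.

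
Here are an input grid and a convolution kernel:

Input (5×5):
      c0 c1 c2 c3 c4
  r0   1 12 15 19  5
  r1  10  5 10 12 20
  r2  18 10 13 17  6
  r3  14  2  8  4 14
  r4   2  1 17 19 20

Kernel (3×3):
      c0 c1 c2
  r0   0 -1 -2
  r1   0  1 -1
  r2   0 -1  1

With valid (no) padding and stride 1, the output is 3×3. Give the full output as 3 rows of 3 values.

-44 -51 -48
-22 -42 -31
-26 -41 -38

Output[0,0]: The receptive field on the input at this output position is [1 12 15 / 10 5 10 / 18 10 13]. Elementwise product with the kernel and sum: 12·-1 + 15·-2 + 5·1 + 10·-1 + 10·-1 + 13·1.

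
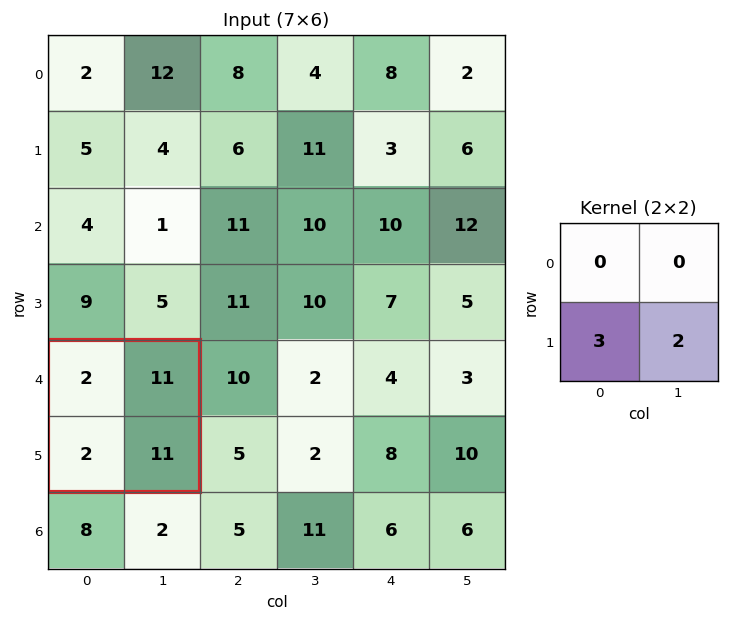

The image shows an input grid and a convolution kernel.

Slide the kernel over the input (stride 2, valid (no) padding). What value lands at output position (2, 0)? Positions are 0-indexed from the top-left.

28

The receptive field on the input at this output position is [2 11 / 2 11]. Elementwise product with the kernel and sum: 2·3 + 11·2.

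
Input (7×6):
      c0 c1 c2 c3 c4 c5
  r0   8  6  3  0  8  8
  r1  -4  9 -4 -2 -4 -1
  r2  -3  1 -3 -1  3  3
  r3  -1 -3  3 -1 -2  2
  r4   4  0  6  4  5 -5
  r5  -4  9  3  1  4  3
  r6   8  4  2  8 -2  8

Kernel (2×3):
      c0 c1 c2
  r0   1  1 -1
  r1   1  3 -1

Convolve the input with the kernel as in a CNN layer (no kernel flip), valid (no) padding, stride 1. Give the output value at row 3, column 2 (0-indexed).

17

The receptive field on the input at this output position is [3 -1 -2 / 6 4 5]. Elementwise product with the kernel and sum: 3·1 + -1·1 + -2·-1 + 6·1 + 4·3 + 5·-1.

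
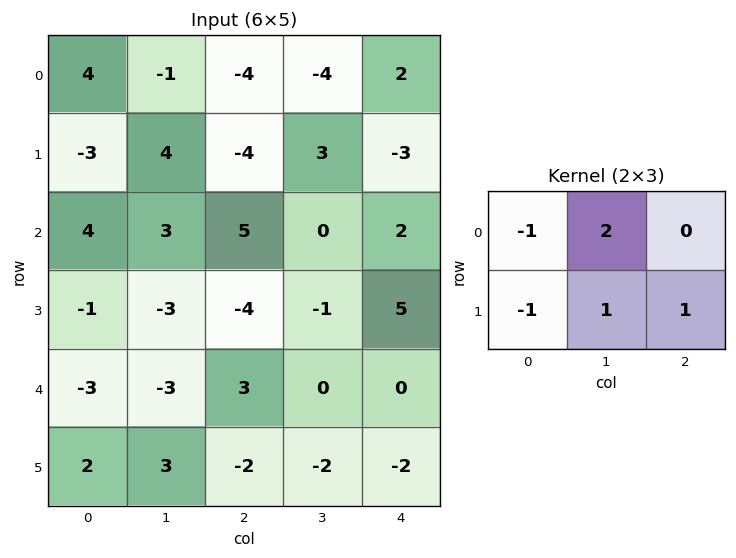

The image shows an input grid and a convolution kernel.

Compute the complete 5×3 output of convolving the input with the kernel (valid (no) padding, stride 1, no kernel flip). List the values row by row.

-3 -12 0
15 -10 7
-4 5 3
-2 1 -1
-4 2 -5

Output[0,0]: The receptive field on the input at this output position is [4 -1 -4 / -3 4 -4]. Elementwise product with the kernel and sum: 4·-1 + -1·2 + -3·-1 + 4·1 + -4·1.
Output[0,1]: The receptive field on the input at this output position is [-1 -4 -4 / 4 -4 3]. Elementwise product with the kernel and sum: -1·-1 + -4·2 + 4·-1 + -4·1 + 3·1.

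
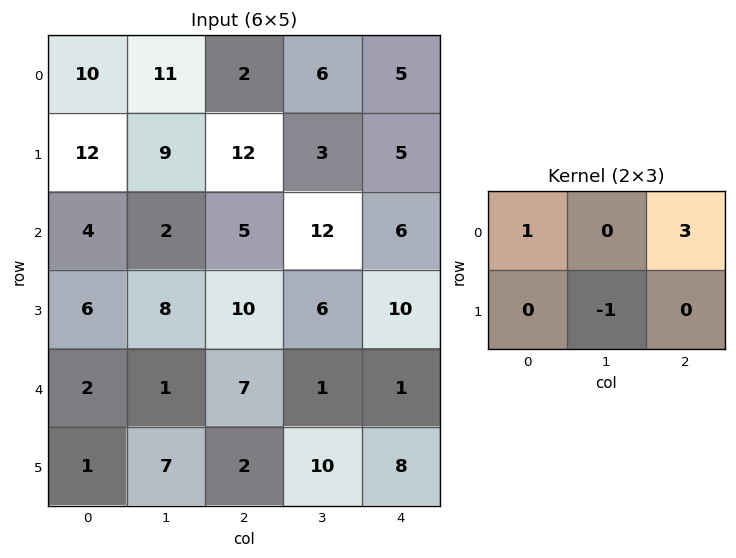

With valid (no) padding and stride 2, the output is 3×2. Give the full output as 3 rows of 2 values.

7 14
11 17
16 0

Output[0,0]: The receptive field on the input at this output position is [10 11 2 / 12 9 12]. Elementwise product with the kernel and sum: 10·1 + 2·3 + 9·-1.
Output[0,1]: The receptive field on the input at this output position is [2 6 5 / 12 3 5]. Elementwise product with the kernel and sum: 2·1 + 5·3 + 3·-1.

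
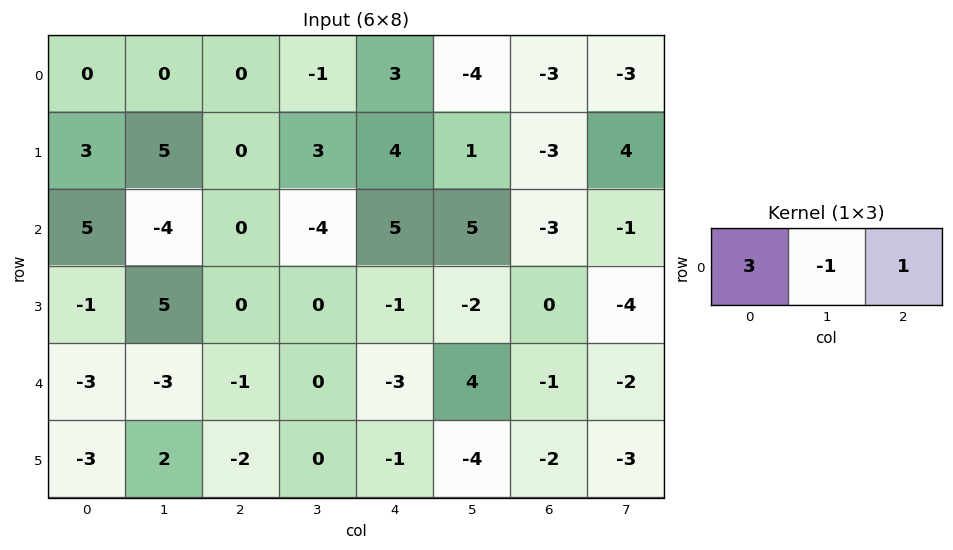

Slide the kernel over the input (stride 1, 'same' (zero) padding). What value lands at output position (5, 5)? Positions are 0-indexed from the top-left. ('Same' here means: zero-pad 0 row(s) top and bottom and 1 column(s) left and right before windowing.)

The receptive field on the zero-padded input at this output position is [-1 -4 -2]. Elementwise product with the kernel and sum: -1·3 + -4·-1 + -2·1.

-1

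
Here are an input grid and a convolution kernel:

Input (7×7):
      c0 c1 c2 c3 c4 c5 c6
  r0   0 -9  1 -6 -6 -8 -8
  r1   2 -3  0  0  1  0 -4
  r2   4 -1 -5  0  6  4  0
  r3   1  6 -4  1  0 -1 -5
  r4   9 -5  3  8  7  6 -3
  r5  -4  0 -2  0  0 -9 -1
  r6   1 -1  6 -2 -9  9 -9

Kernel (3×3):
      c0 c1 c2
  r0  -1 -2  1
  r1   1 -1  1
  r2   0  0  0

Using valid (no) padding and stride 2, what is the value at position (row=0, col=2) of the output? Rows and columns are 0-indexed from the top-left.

The receptive field on the input at this output position is [-6 -8 -8 / 1 0 -4 / 6 4 0]. Elementwise product with the kernel and sum: -6·-1 + -8·-2 + -8·1 + 1·1 + 0·-1 + -4·1.

11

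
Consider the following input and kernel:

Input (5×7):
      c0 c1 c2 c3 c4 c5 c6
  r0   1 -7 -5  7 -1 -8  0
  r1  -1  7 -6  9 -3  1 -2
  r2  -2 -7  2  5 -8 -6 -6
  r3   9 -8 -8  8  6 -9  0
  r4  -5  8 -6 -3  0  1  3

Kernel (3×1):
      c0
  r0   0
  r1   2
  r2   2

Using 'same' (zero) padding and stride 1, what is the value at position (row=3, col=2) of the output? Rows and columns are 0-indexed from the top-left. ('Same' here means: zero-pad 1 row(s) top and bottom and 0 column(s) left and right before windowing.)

The receptive field on the zero-padded input at this output position is [2 / -8 / -6]. Elementwise product with the kernel and sum: -8·2 + -6·2.

-28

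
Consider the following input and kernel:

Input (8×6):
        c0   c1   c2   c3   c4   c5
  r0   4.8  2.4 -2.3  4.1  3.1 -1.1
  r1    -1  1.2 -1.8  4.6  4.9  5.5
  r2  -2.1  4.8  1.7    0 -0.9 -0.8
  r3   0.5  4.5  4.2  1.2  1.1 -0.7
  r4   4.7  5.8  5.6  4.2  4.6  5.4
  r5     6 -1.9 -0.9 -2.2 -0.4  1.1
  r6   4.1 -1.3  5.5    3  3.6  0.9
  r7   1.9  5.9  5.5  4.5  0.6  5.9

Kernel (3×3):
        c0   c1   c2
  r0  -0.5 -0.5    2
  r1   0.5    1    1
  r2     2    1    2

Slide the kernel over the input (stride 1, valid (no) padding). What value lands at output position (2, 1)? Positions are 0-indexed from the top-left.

The receptive field on the input at this output position is [4.8 1.7 0 / 4.5 4.2 1.2 / 5.8 5.6 4.2]. Elementwise product with the kernel and sum: 4.8·-0.5 + 1.7·-0.5 + 0·2 + 4.5·0.5 + 4.2·1 + 1.2·1 + 5.8·2 + 5.6·1 + 4.2·2.

30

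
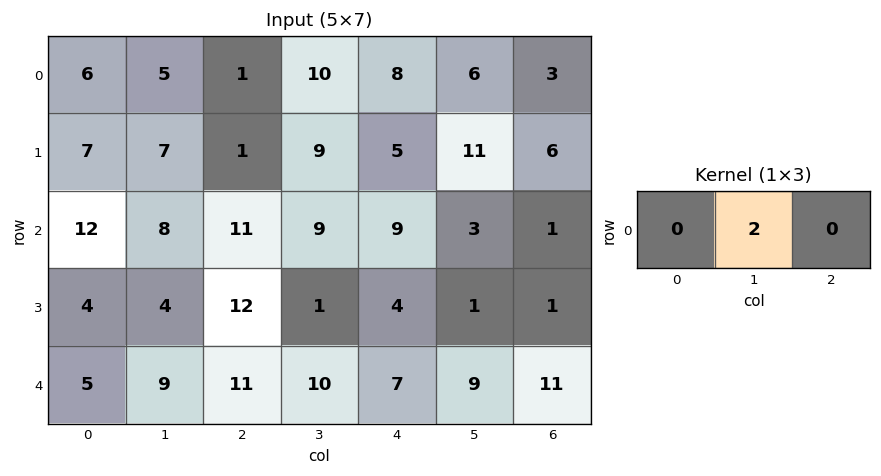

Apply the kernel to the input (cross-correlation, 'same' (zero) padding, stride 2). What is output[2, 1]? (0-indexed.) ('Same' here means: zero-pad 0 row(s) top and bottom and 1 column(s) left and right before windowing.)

22

The receptive field on the zero-padded input at this output position is [9 11 10]. Elementwise product with the kernel and sum: 11·2.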